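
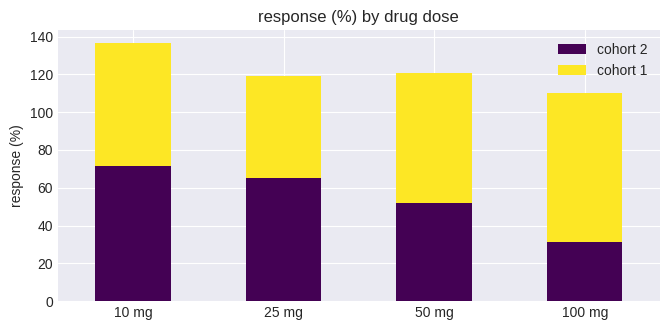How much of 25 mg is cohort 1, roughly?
≈ 60

cohort 1 top ≈ 120, bottom ≈ 60; segment ≈ 60.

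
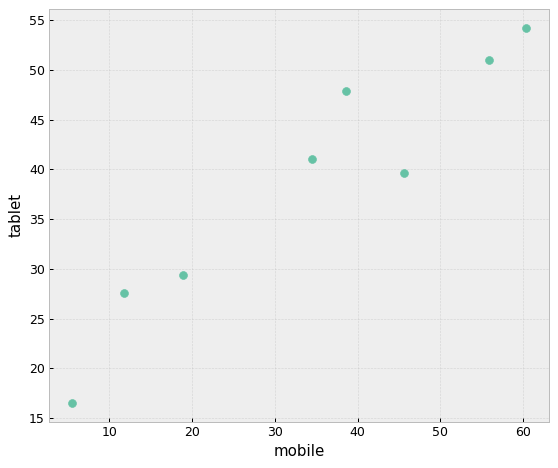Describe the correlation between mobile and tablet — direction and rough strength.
positive, strong

Points are positively correlated; strong (|r| ≈ 1.0).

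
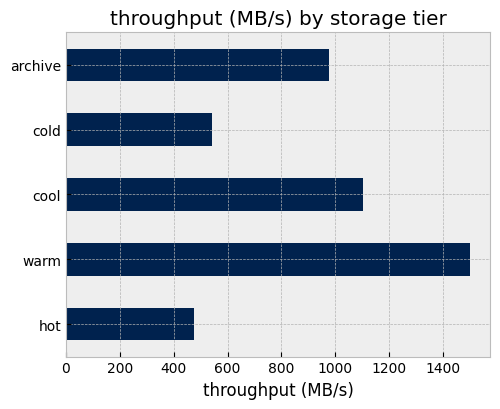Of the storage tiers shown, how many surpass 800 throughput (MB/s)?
3

Above 800: warm, cool, archive.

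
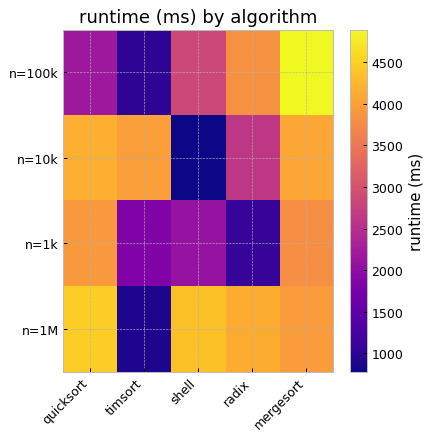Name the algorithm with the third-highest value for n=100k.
Top 4 for n=100k: mergesort ≈ 5000, radix ≈ 4000, shell ≈ 3000, quicksort ≈ 2000.

shell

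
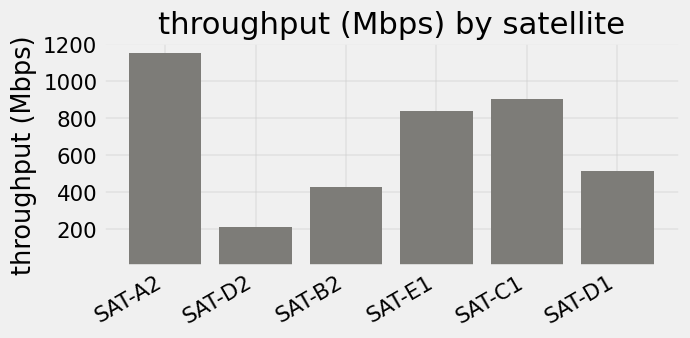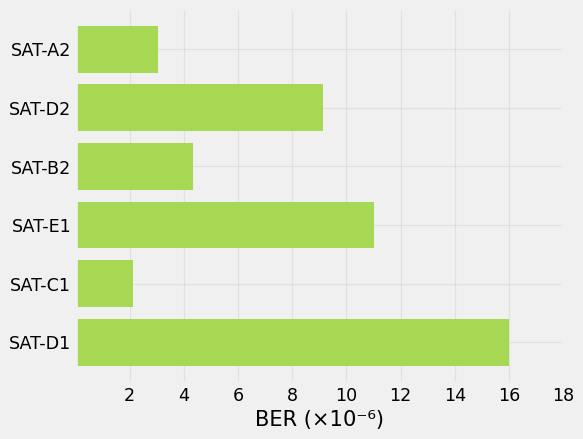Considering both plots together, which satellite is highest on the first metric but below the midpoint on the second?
Chart 2 median BER (×10⁻⁶) ≈ 6; below-median satellites: SAT-A2, SAT-B2, SAT-C1. Among those, SAT-A2 has the highest throughput (Mbps) (≈ 1200).

SAT-A2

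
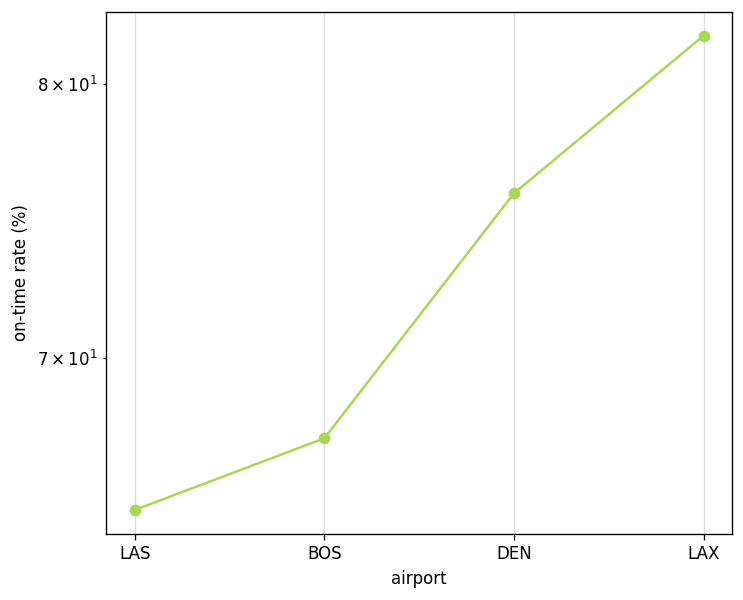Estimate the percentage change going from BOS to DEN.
≈ +11.8%

BOS ≈ 68, DEN ≈ 76; (76 − 68) / 68 ≈ +11.8%.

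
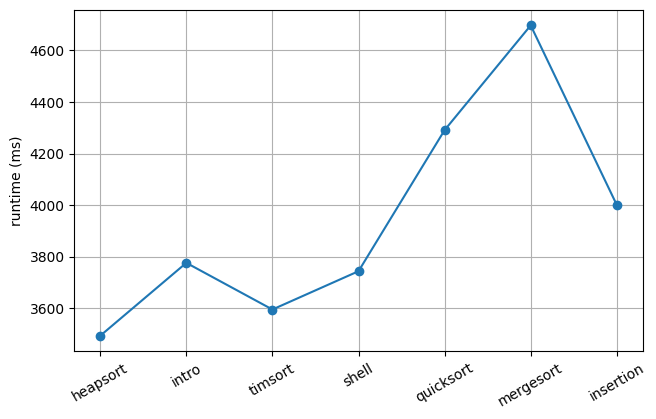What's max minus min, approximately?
Max mergesort ≈ 4600, min heapsort ≈ 3400; range ≈ 1200.

≈ 1200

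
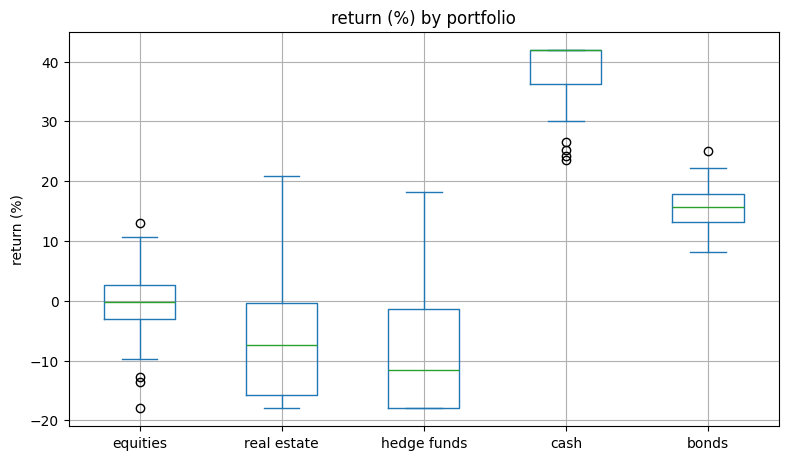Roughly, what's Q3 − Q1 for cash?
Q3 ≈ 40, Q1 ≈ 35; IQR ≈ 5.

≈ 5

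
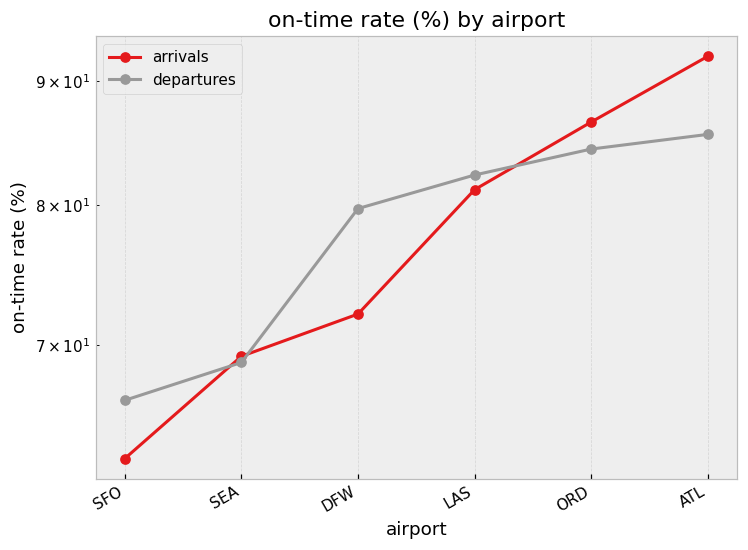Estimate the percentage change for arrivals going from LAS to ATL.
≈ +12.5%

LAS ≈ 80, ATL ≈ 90; (90 − 80) / 80 ≈ +12.5%.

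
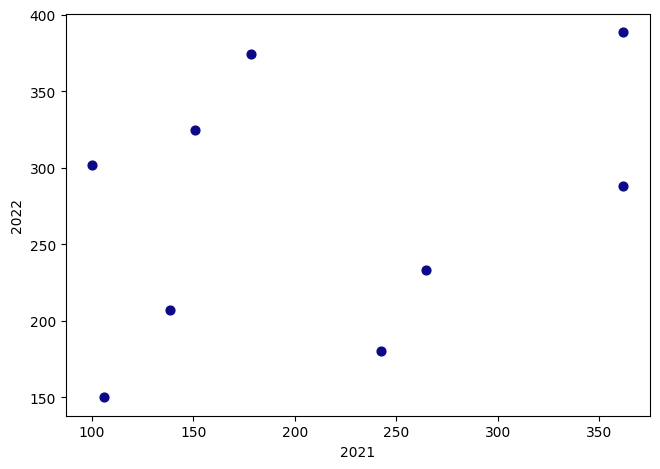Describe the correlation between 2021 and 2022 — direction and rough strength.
Points are positively correlated; weak (|r| ≈ 0.3).

positive, weak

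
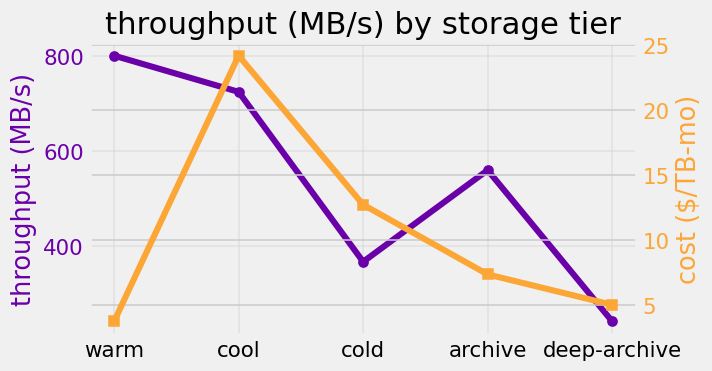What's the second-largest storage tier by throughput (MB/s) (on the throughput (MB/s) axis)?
Top 3 (on the throughput (MB/s) axis): warm ≈ 800, cool ≈ 700, archive ≈ 550.

cool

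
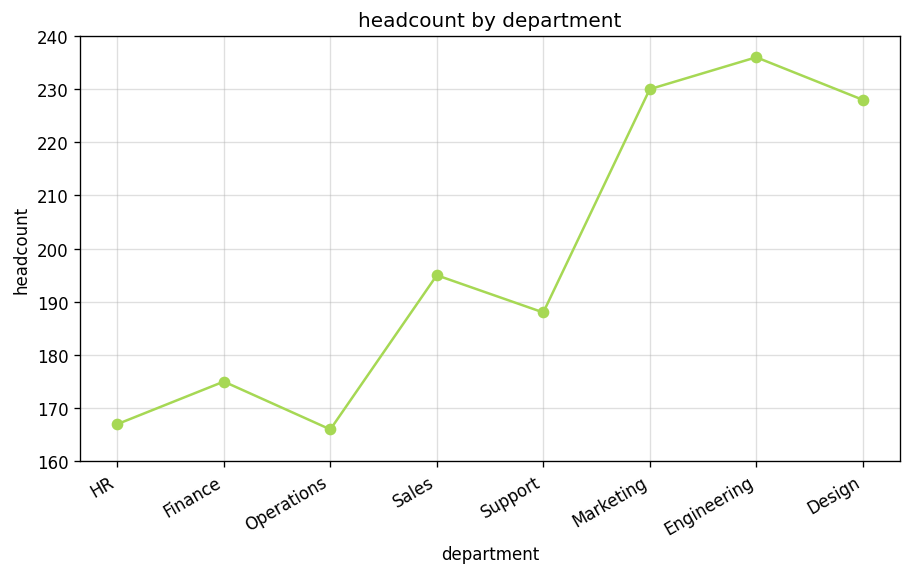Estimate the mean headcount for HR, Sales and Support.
≈ 187

(170 + 200 + 190) / 3 ≈ 187.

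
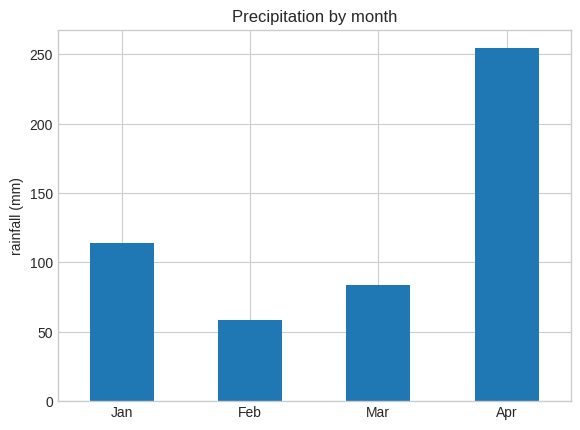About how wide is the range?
≈ 200

Max Apr ≈ 250, min Feb ≈ 50; range ≈ 200.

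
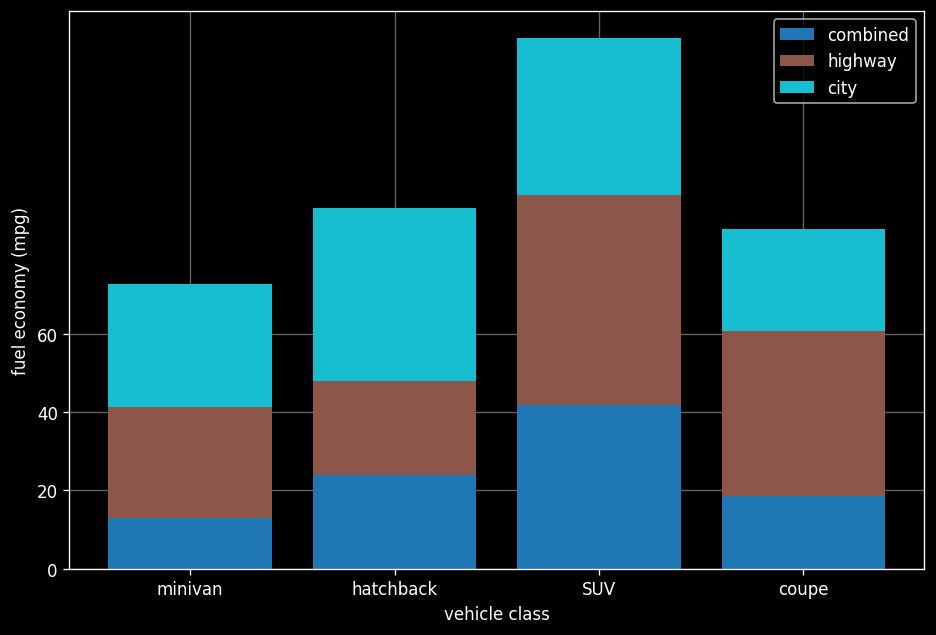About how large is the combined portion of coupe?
≈ 20

combined top ≈ 20, bottom ≈ 0; segment ≈ 20.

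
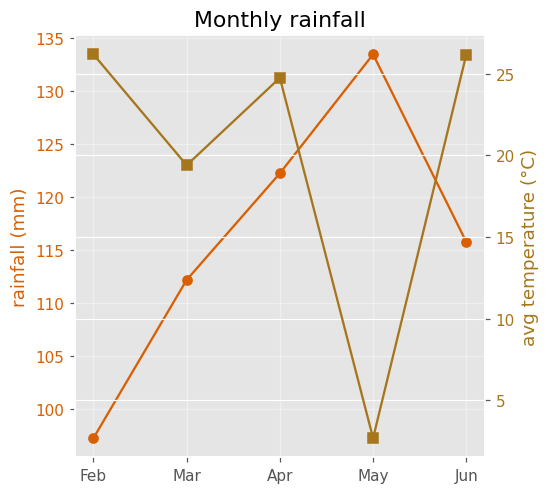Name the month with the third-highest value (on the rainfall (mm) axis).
Jun

Top 4 (on the rainfall (mm) axis): May ≈ 135, Apr ≈ 120, Jun ≈ 115, Mar ≈ 110.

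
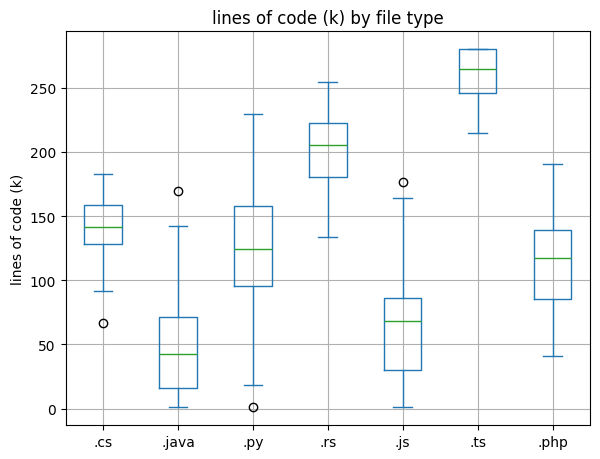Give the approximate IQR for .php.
Q3 ≈ 140, Q1 ≈ 80; IQR ≈ 60.

≈ 60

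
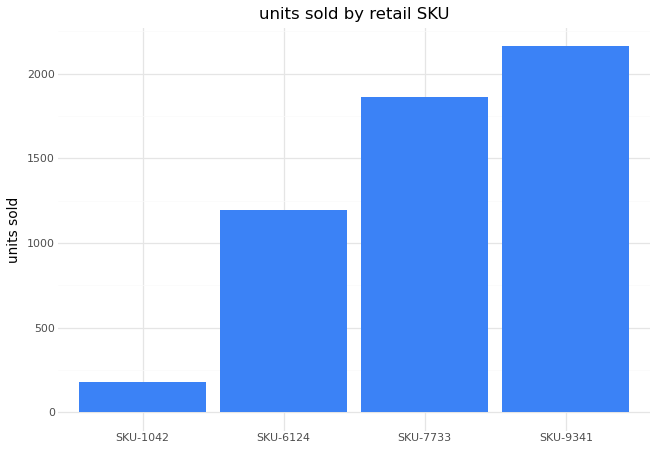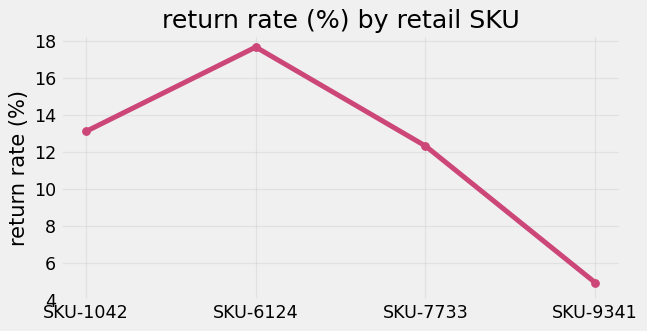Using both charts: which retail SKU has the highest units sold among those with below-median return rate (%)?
SKU-9341

Chart 2 median return rate (%) ≈ 12; below-median retail SKUs: SKU-7733, SKU-9341. Among those, SKU-9341 has the highest units sold (≈ 2200).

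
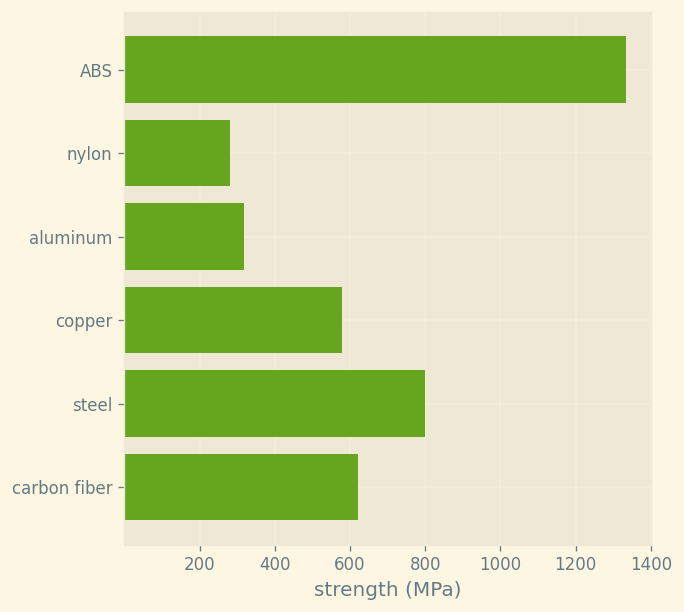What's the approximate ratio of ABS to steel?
ABS ≈ 1400, steel ≈ 800; 1400/800 ≈ 1.75.

≈ 1.75×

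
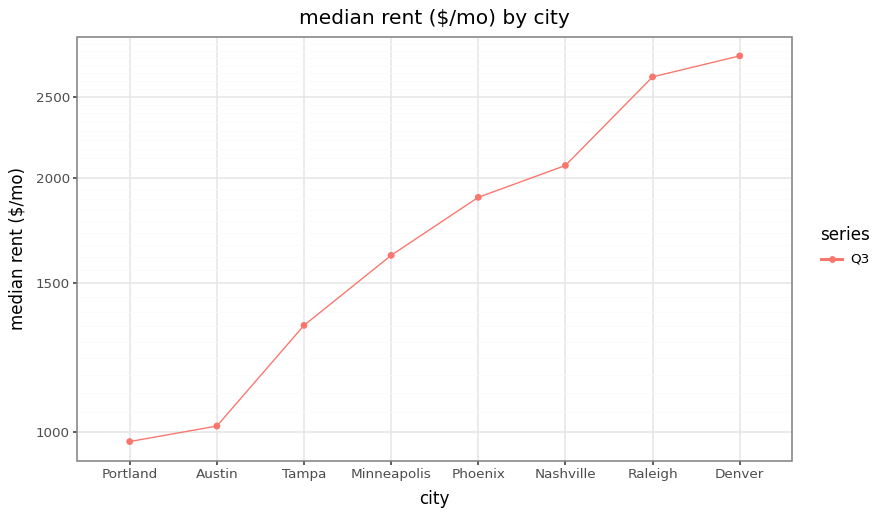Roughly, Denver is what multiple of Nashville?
Denver ≈ 2800, Nashville ≈ 2000; 2800/2000 ≈ 1.4.

≈ 1.4×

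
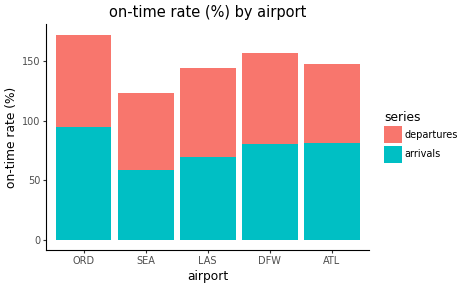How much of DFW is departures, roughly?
departures top ≈ 160, bottom ≈ 80; segment ≈ 80.

≈ 80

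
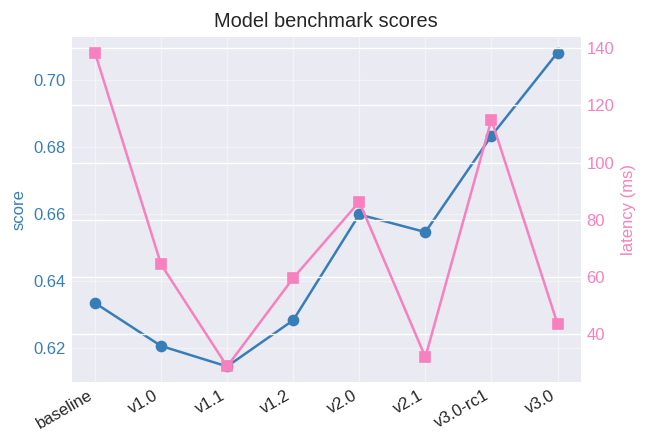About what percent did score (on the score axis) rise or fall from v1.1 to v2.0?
≈ +8.2%

v1.1 ≈ 0.61, v2.0 ≈ 0.66; (0.66 − 0.61) / 0.61 ≈ +8.2%.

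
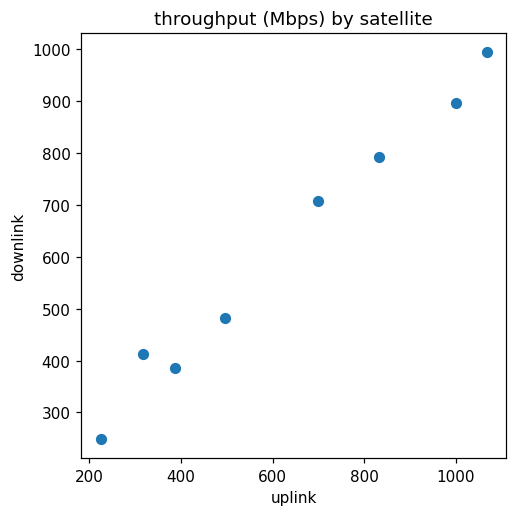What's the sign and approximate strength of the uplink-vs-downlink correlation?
positive, strong

Points are positively correlated; strong (|r| ≈ 1.0).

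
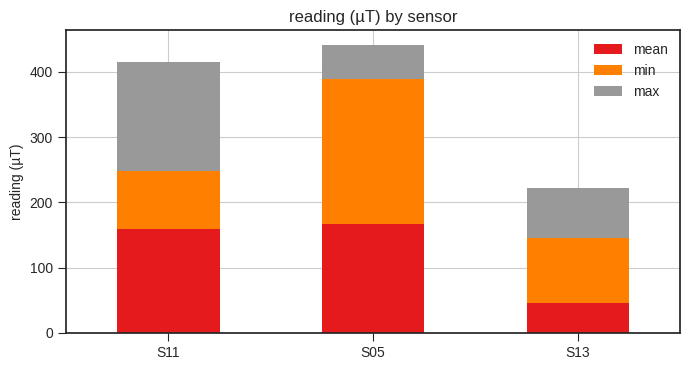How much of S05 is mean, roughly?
mean top ≈ 150, bottom ≈ 0; segment ≈ 150.

≈ 150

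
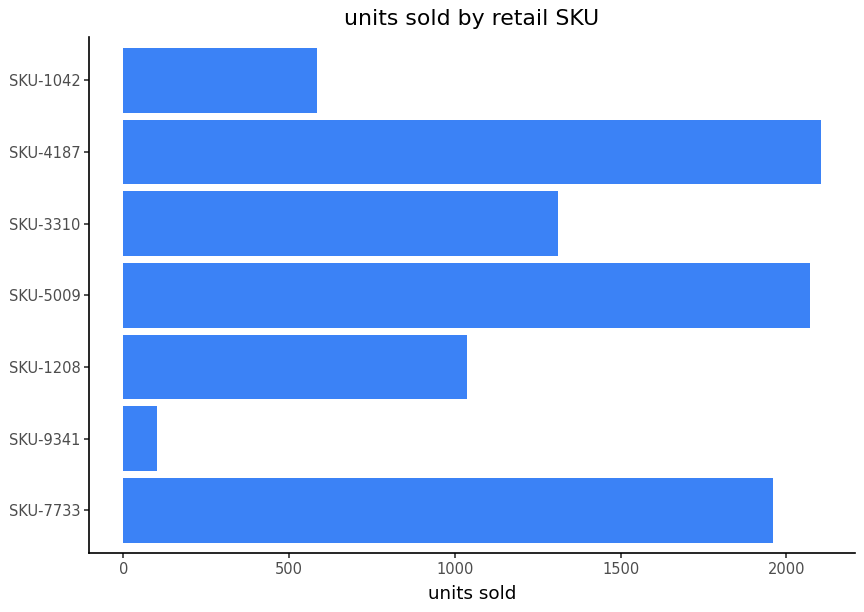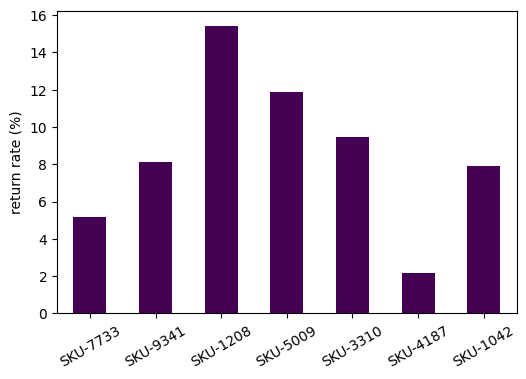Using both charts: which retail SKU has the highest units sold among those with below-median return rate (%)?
Chart 2 median return rate (%) ≈ 8; below-median retail SKUs: SKU-7733, SKU-4187, SKU-1042. Among those, SKU-4187 has the highest units sold (≈ 2200).

SKU-4187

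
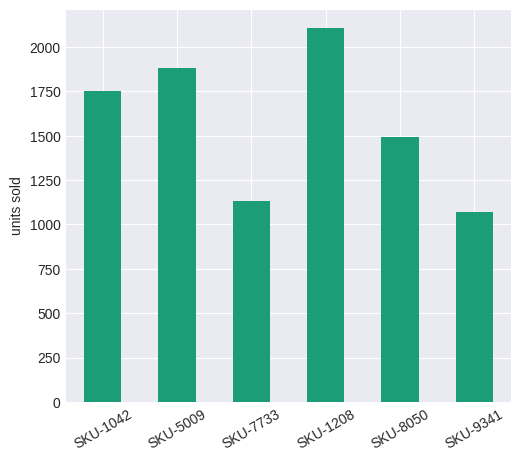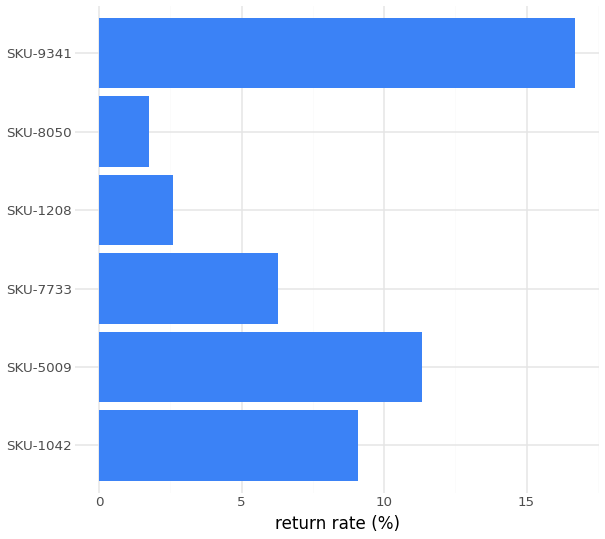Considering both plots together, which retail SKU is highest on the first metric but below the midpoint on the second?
SKU-1208

Chart 2 median return rate (%) ≈ 8; below-median retail SKUs: SKU-7733, SKU-1208, SKU-8050. Among those, SKU-1208 has the highest units sold (≈ 2200).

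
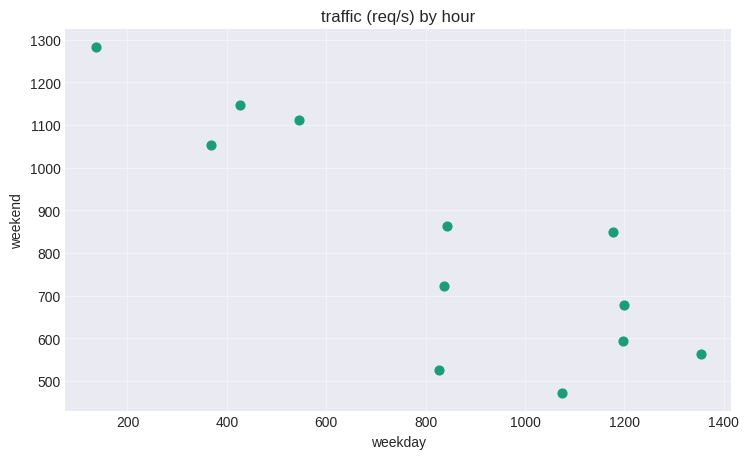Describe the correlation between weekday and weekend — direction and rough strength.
Points are negatively correlated; strong (|r| ≈ 0.8).

negative, strong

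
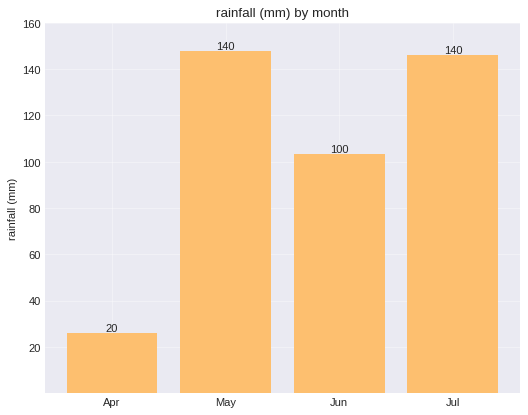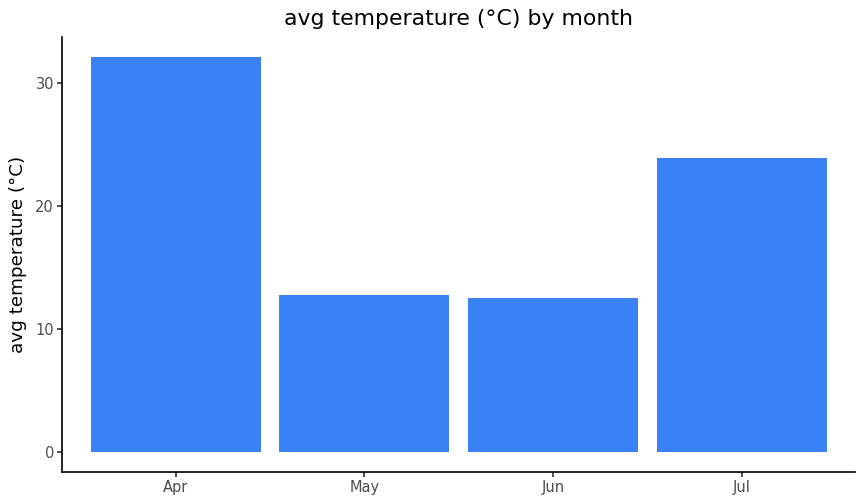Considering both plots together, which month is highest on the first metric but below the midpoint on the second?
Chart 2 median avg temperature (°C) ≈ 20; below-median months: May, Jun. Among those, May has the highest rainfall (mm) (≈ 140).

May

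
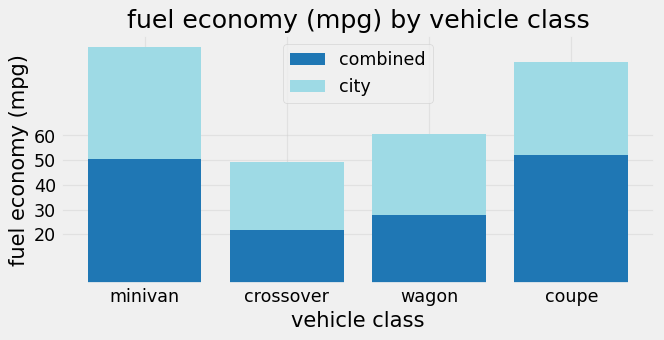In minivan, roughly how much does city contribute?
city top ≈ 100, bottom ≈ 50; segment ≈ 50.

≈ 50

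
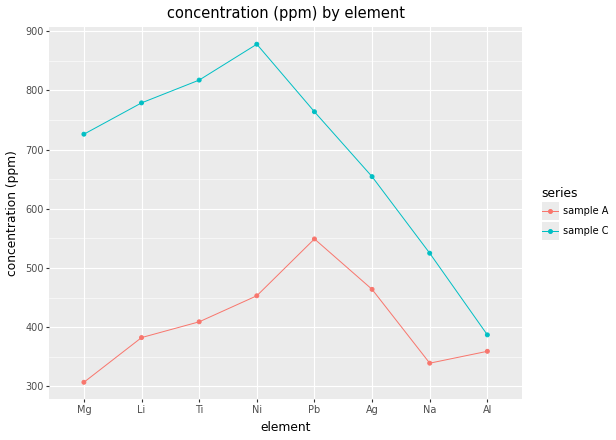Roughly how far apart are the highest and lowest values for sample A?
Max Pb ≈ 550, min Mg ≈ 300; range ≈ 250.

≈ 250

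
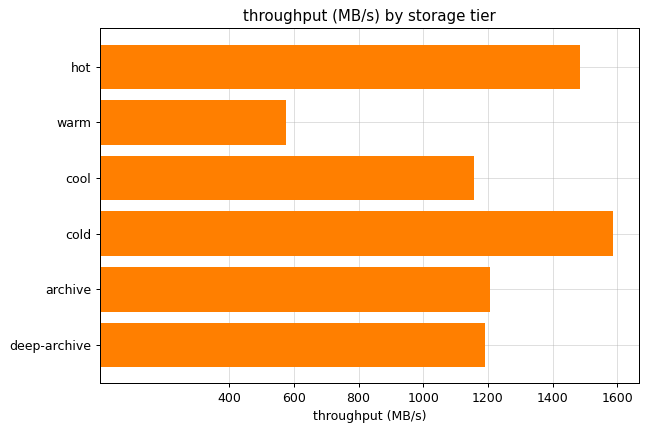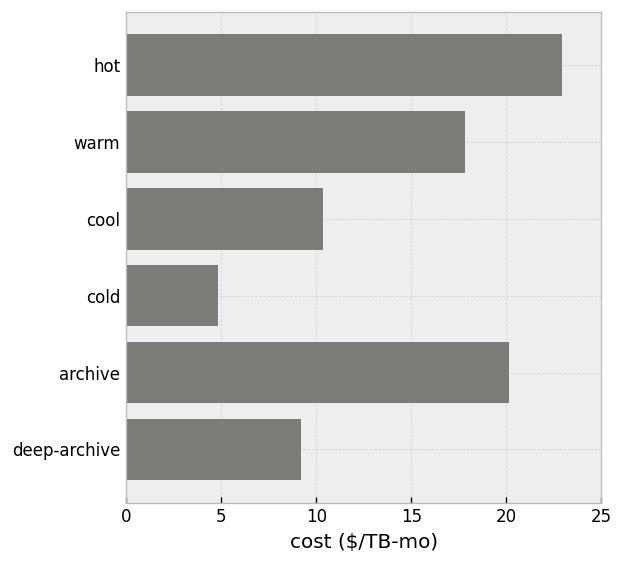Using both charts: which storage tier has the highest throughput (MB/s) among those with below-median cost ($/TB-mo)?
cold

Chart 2 median cost ($/TB-mo) ≈ 15; below-median storage tiers: cool, cold, deep-archive. Among those, cold has the highest throughput (MB/s) (≈ 1600).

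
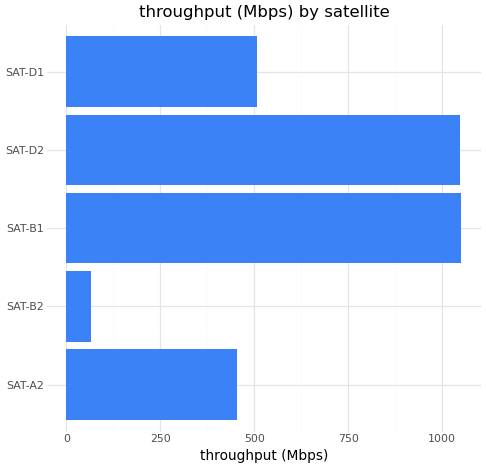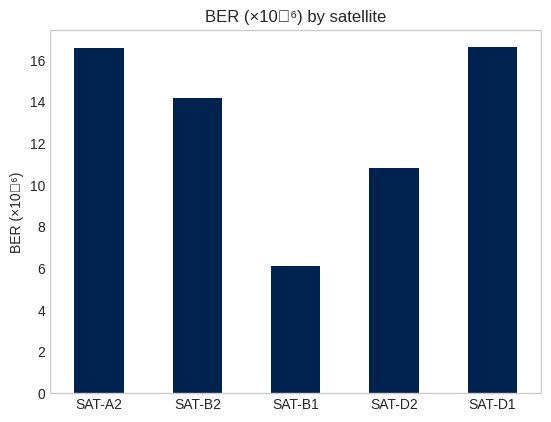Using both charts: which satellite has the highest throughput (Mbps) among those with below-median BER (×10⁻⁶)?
SAT-B1

Chart 2 median BER (×10⁻⁶) ≈ 14; below-median satellites: SAT-B1, SAT-D2. Among those, SAT-B1 has the highest throughput (Mbps) (≈ 1100).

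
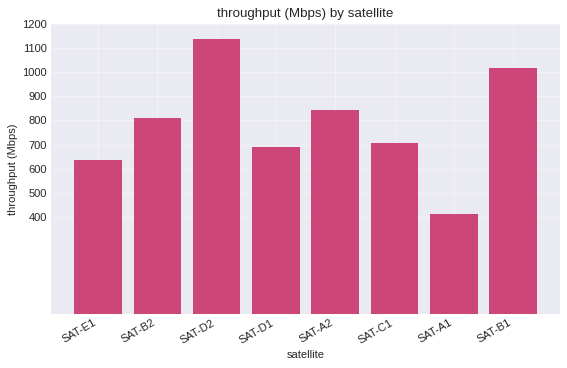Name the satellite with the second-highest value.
SAT-B1

Top 3: SAT-D2 ≈ 1100, SAT-B1 ≈ 1000, SAT-A2 ≈ 800.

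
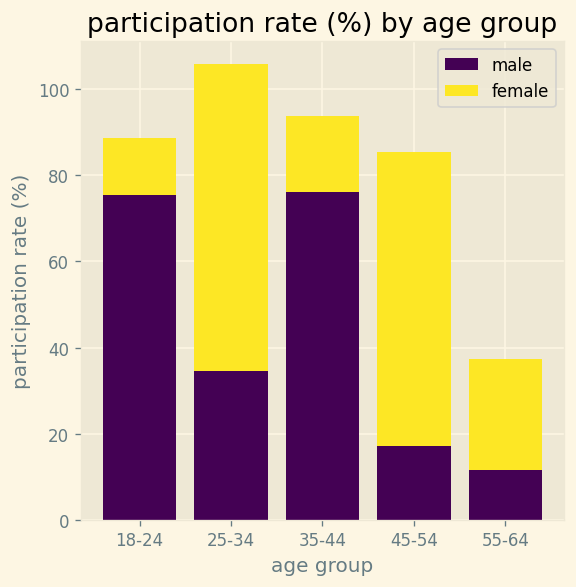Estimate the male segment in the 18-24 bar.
≈ 80

male top ≈ 80, bottom ≈ 0; segment ≈ 80.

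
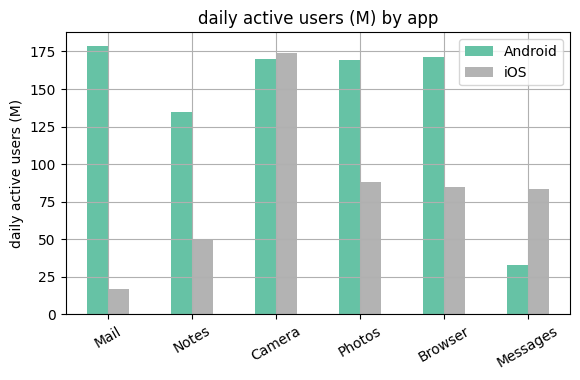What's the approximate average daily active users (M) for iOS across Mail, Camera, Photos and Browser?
≈ 90

(20 + 180 + 80 + 80) / 4 ≈ 90.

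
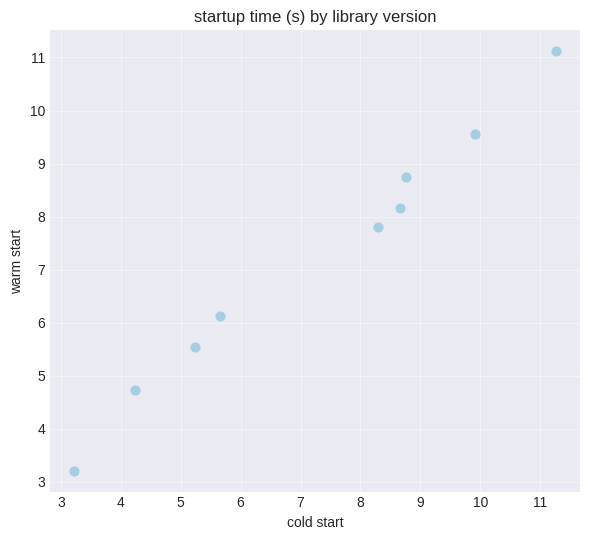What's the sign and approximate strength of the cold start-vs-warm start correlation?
positive, strong

Points are positively correlated; strong (|r| ≈ 1.0).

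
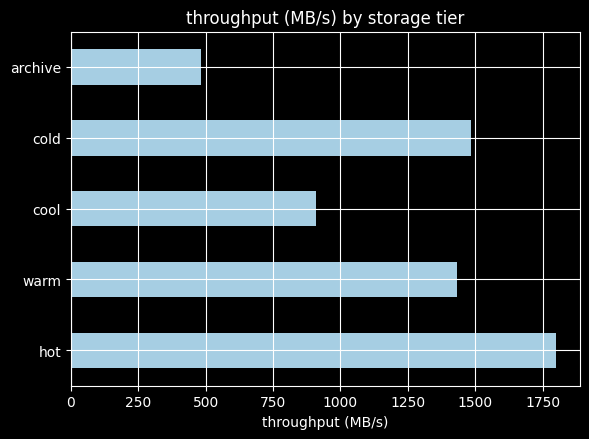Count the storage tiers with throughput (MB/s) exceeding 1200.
Above 1200: hot, warm, cold.

3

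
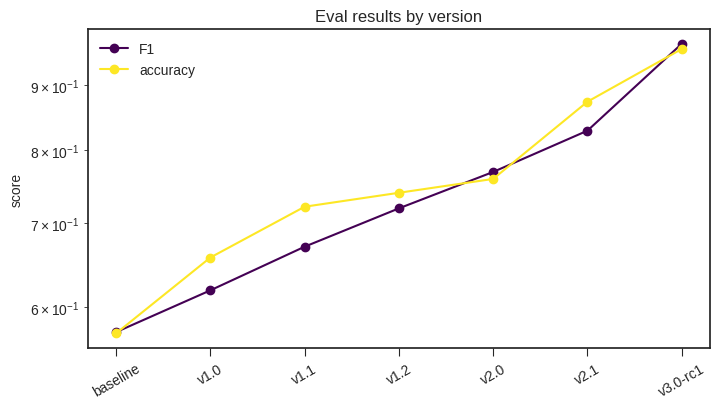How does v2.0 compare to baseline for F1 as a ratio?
v2.0 ≈ 0.75, baseline ≈ 0.55; 0.75/0.55 ≈ 1.36.

≈ 1.36×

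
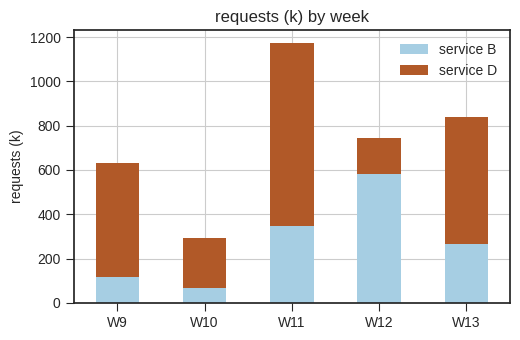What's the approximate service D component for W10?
service D top ≈ 300, bottom ≈ 100; segment ≈ 200.

≈ 200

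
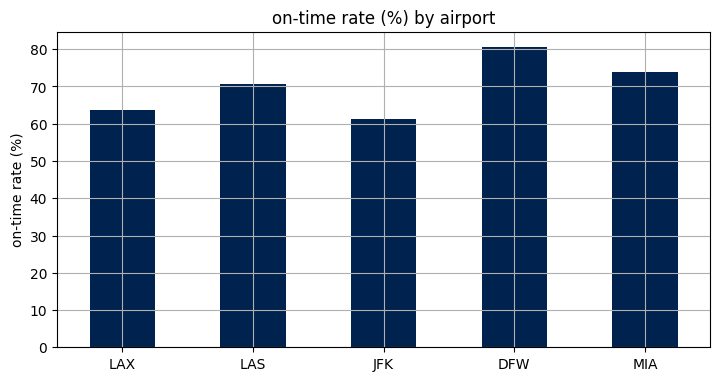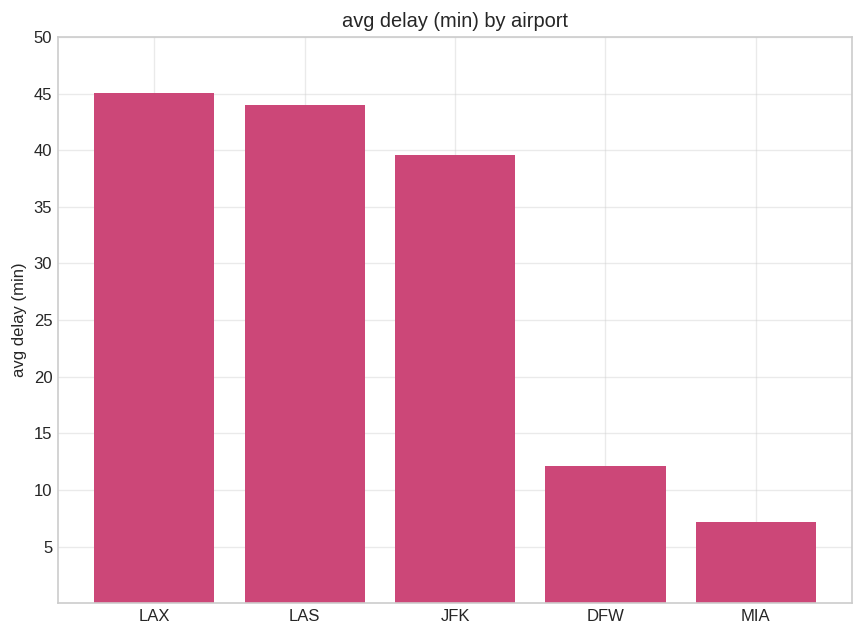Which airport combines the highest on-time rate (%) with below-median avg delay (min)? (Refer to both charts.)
DFW

Chart 2 median avg delay (min) ≈ 40; below-median airports: DFW, MIA. Among those, DFW has the highest on-time rate (%) (≈ 80).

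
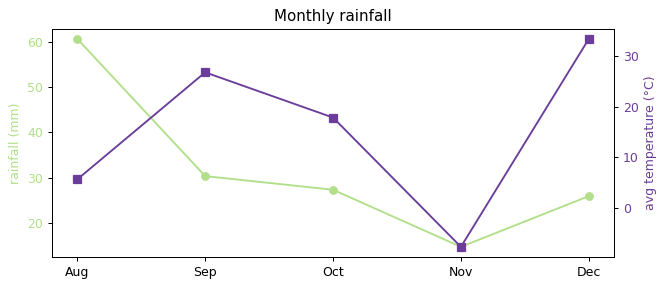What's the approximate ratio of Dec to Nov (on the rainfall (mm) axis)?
Dec ≈ 25, Nov ≈ 15; 25/15 ≈ 1.67.

≈ 1.67×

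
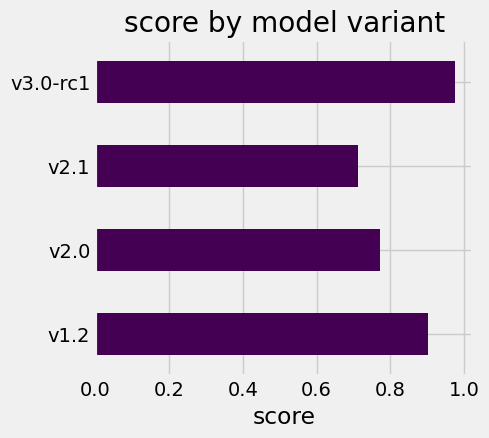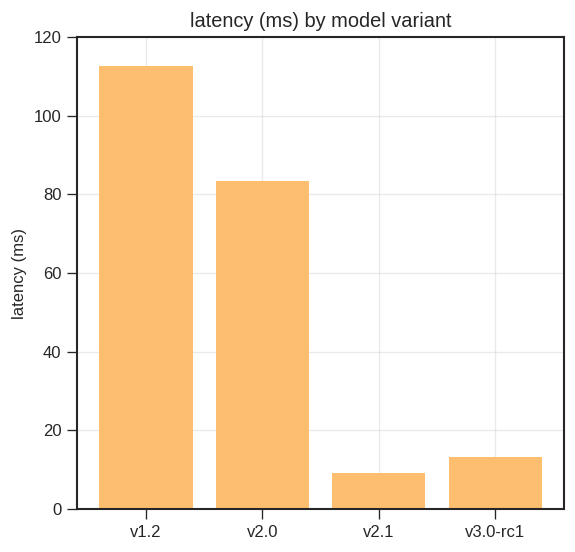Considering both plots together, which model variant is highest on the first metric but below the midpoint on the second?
Chart 2 median latency (ms) ≈ 40; below-median model variants: v2.1, v3.0-rc1. Among those, v3.0-rc1 has the highest score (≈ 1).

v3.0-rc1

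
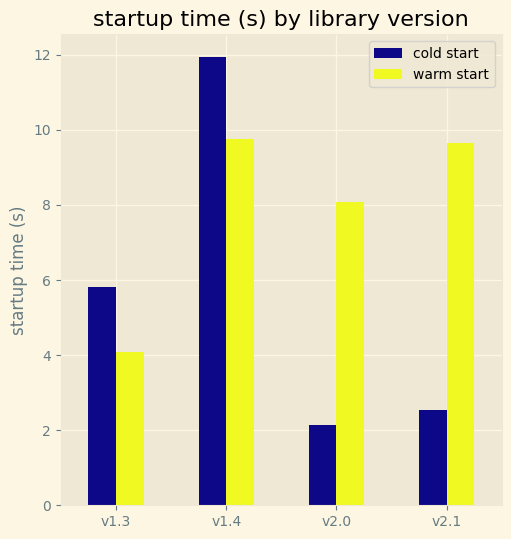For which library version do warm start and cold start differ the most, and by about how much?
v2.1: warm start ≈ 10, cold start ≈ 3 → gap ≈ 7. Next-largest (v2.0) is only ≈ 6.

v2.1, ≈ 7 s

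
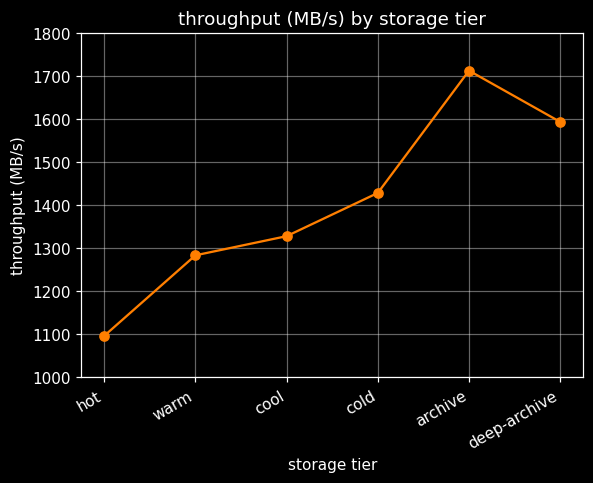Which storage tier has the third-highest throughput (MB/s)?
cold

Top 4: archive ≈ 1700, deep-archive ≈ 1600, cold ≈ 1400, cool ≈ 1300.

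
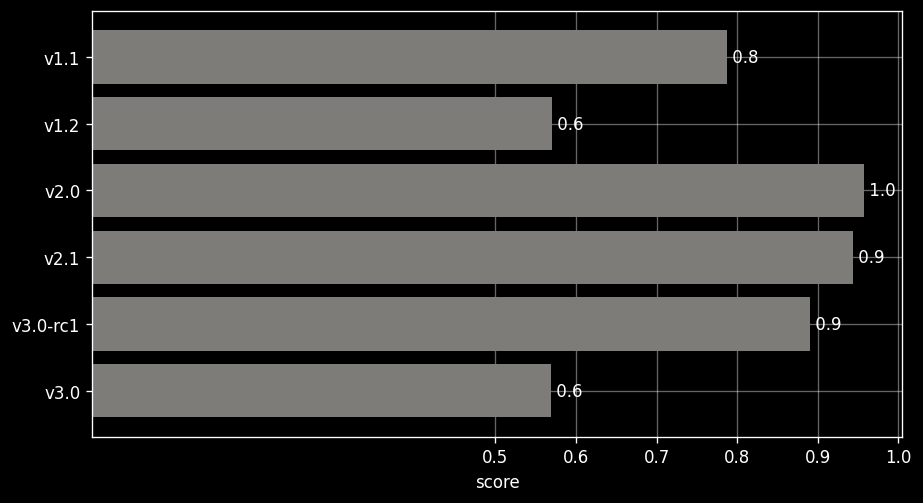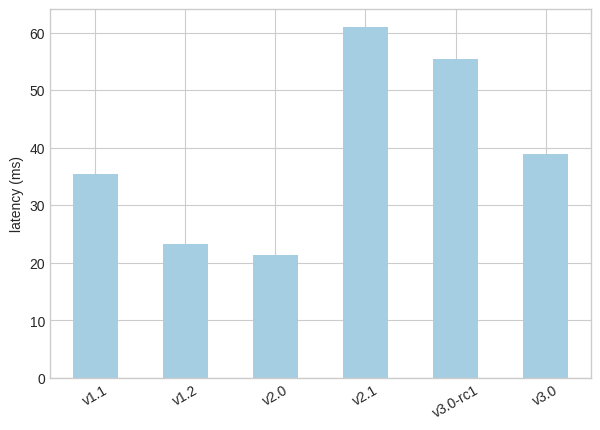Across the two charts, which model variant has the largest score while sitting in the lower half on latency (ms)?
v2.0

Chart 2 median latency (ms) ≈ 40; below-median model variants: v1.1, v1.2, v2.0. Among those, v2.0 has the highest score (≈ 1).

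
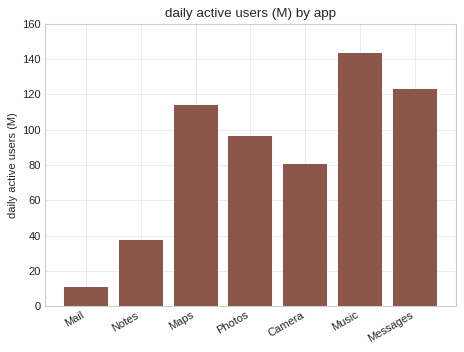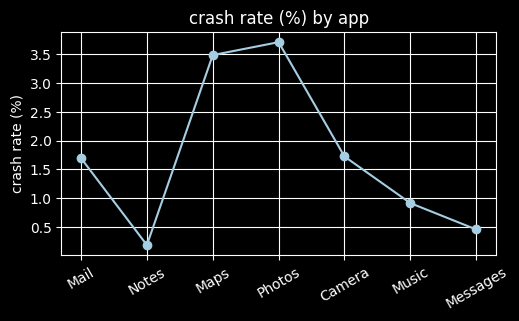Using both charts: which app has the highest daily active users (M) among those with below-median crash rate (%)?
Music

Chart 2 median crash rate (%) ≈ 1.5; below-median apps: Notes, Music, Messages. Among those, Music has the highest daily active users (M) (≈ 140).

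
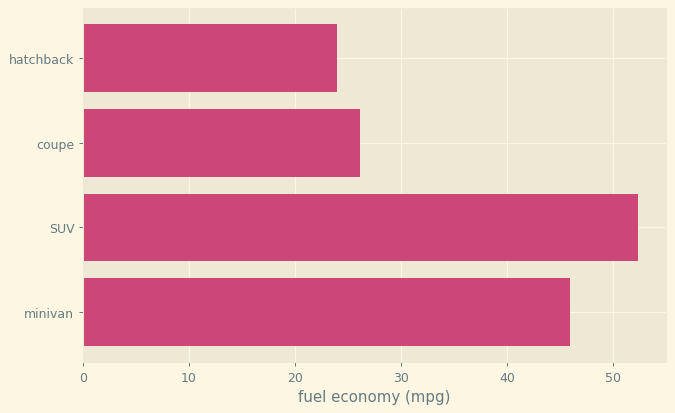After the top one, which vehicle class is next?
minivan

Top 3: SUV ≈ 50, minivan ≈ 45, coupe ≈ 25.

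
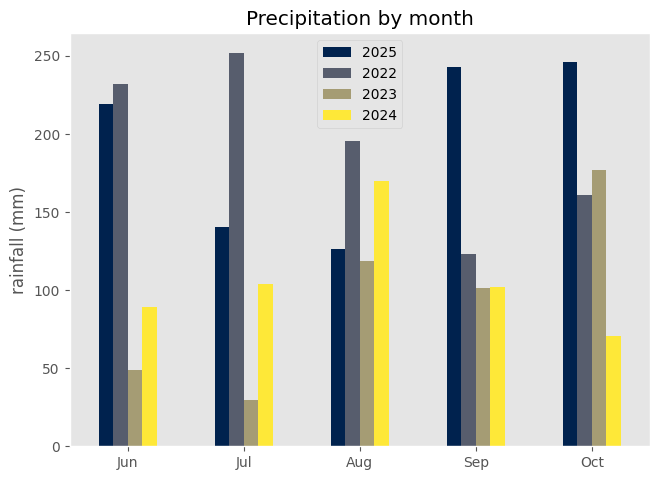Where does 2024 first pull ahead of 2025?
Aug

Jul: 2024 ≈ 100 vs 2025 ≈ 150 (not yet); Aug: 2024 ≈ 175 vs 2025 ≈ 125 (first crossover).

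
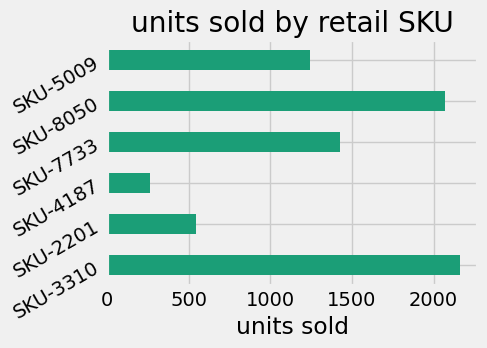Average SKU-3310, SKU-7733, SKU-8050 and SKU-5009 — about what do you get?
≈ 1700

(2200 + 1400 + 2000 + 1200) / 4 ≈ 1700.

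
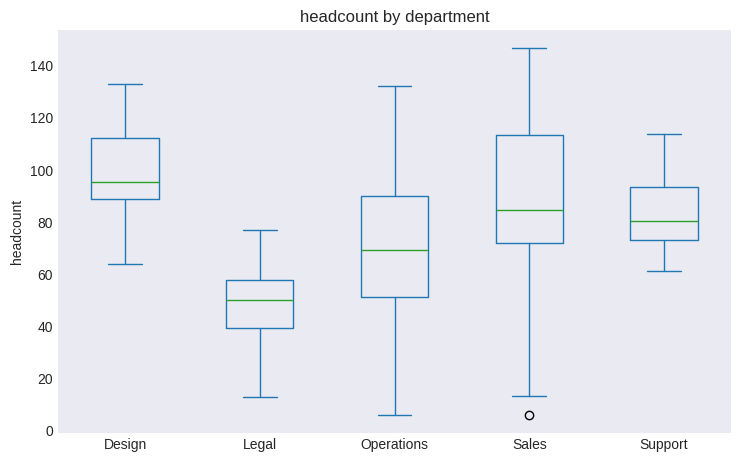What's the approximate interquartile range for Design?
Q3 ≈ 110, Q1 ≈ 90; IQR ≈ 20.

≈ 20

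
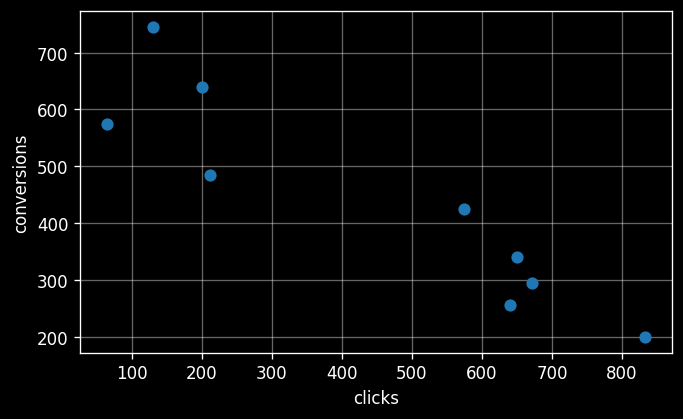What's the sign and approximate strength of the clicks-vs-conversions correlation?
Points are negatively correlated; strong (|r| ≈ 0.9).

negative, strong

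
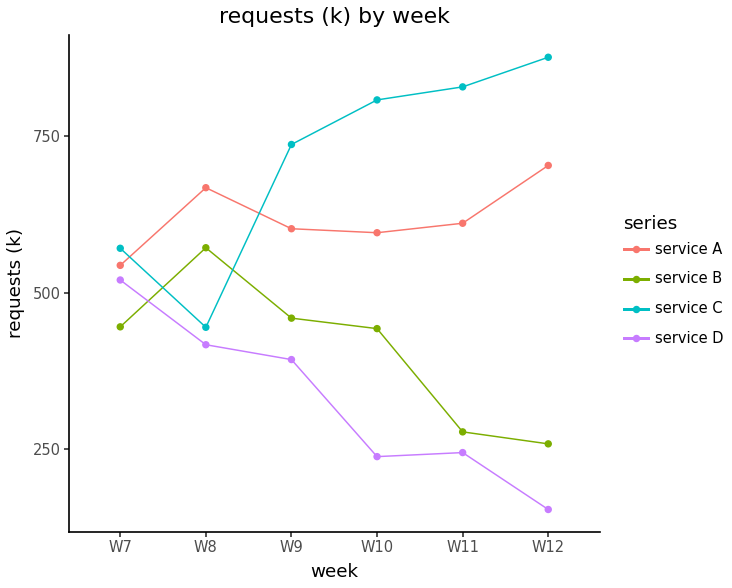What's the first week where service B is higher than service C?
W7: service B ≈ 400 vs service C ≈ 600 (not yet); W8: service B ≈ 600 vs service C ≈ 400 (first crossover).

W8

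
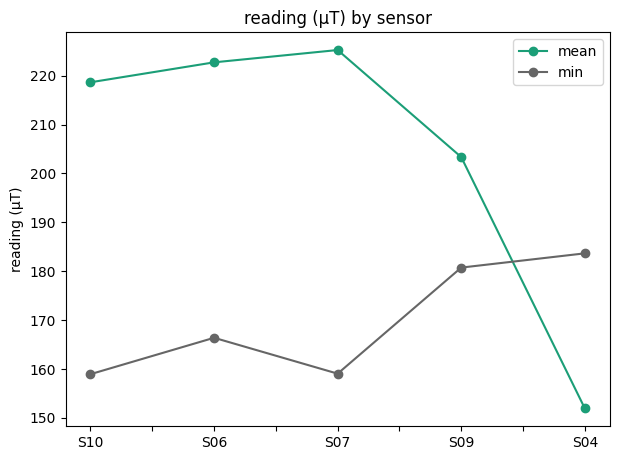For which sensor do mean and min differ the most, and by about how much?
S07: mean ≈ 230, min ≈ 160 → gap ≈ 70. Next-largest (S10) is only ≈ 60.

S07, ≈ 70 µT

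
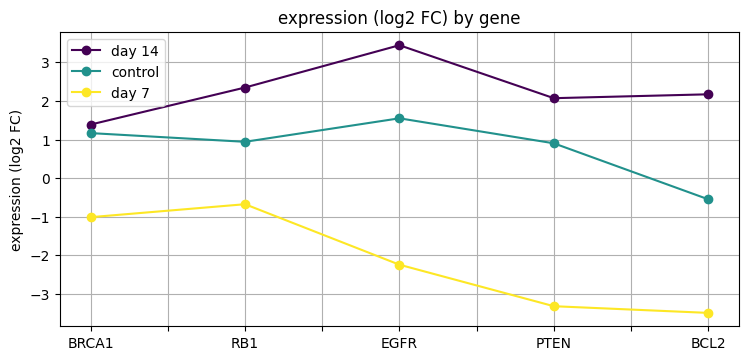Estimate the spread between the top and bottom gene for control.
≈ 3

Max EGFR ≈ 2, min BCL2 ≈ -1; range ≈ 3.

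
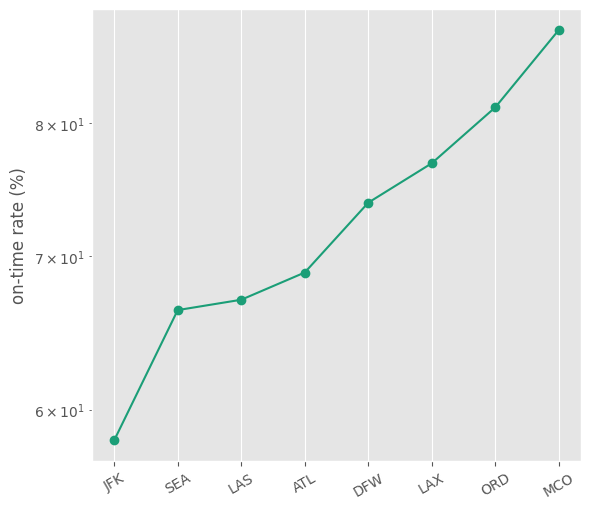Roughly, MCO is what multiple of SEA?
≈ 1.38×

MCO ≈ 90, SEA ≈ 65; 90/65 ≈ 1.38.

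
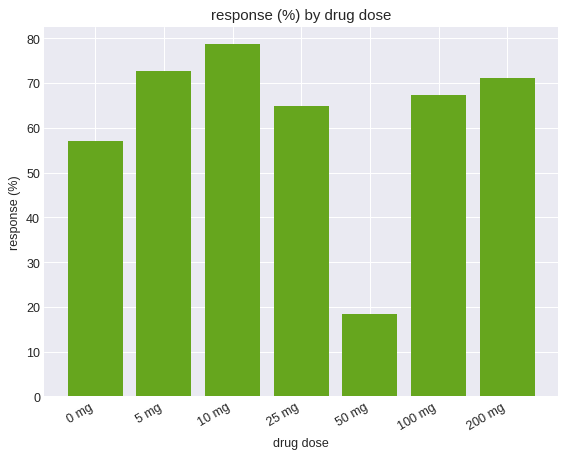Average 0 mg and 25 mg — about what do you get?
≈ 60

(60 + 60) / 2 ≈ 60.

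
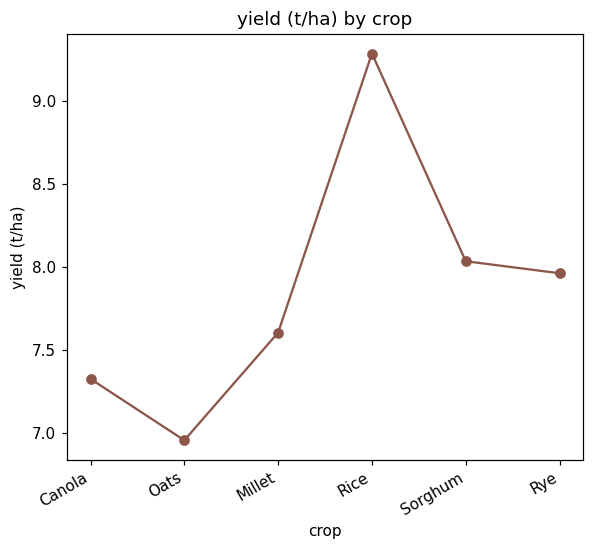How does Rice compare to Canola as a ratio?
≈ 1.24×

Rice ≈ 9.2, Canola ≈ 7.4; 9.2/7.4 ≈ 1.24.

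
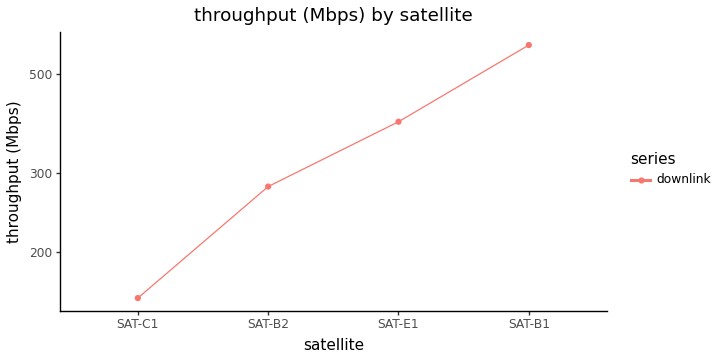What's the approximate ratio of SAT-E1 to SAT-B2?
SAT-E1 ≈ 400, SAT-B2 ≈ 300; 400/300 ≈ 1.33.

≈ 1.33×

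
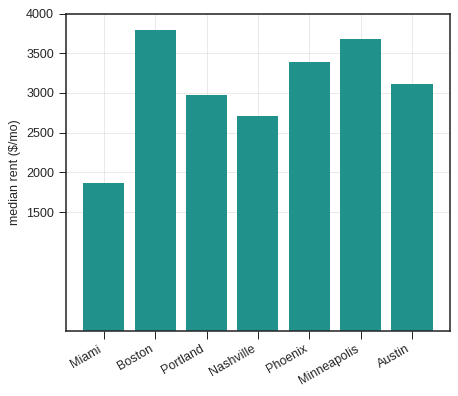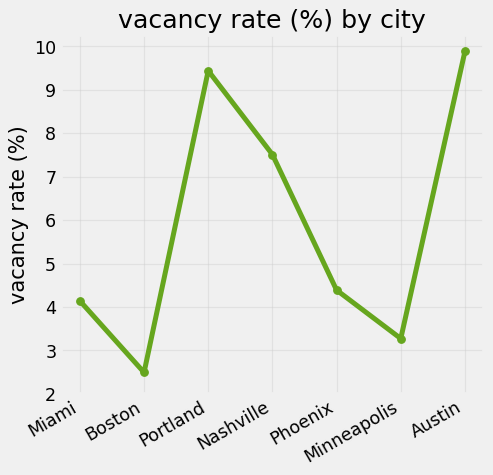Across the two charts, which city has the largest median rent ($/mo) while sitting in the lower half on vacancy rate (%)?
Boston

Chart 2 median vacancy rate (%) ≈ 4; below-median cities: Miami, Boston, Minneapolis. Among those, Boston has the highest median rent ($/mo) (≈ 4000).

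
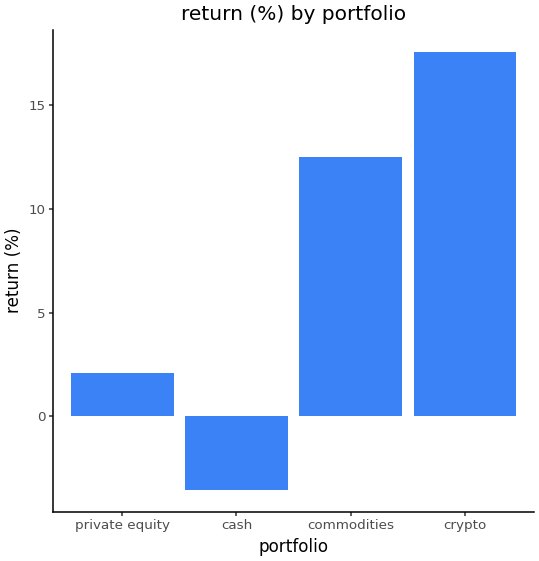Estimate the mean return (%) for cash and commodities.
≈ 4

(-4 + 12) / 2 ≈ 4.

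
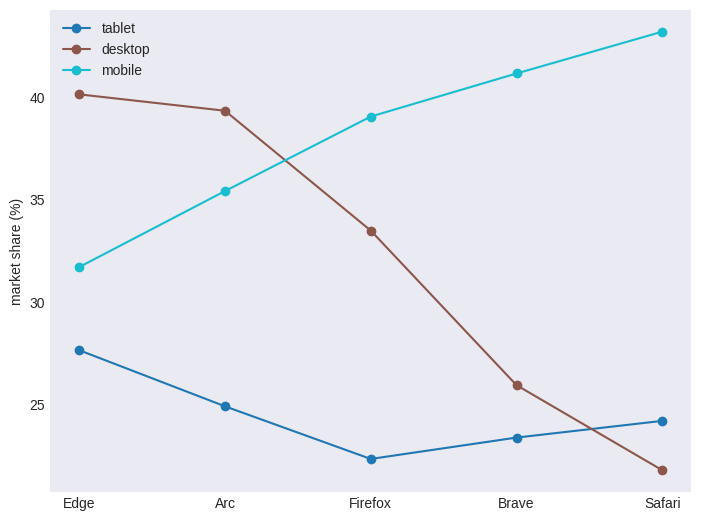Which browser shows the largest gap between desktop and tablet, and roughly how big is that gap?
Arc, ≈ 16 %

Arc: desktop ≈ 40, tablet ≈ 24 → gap ≈ 16. Next-largest (Edge) is only ≈ 12.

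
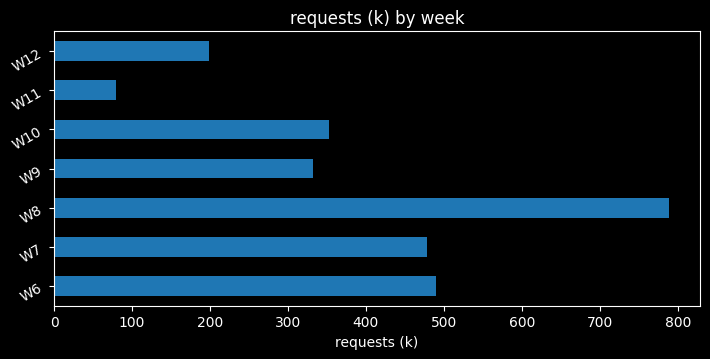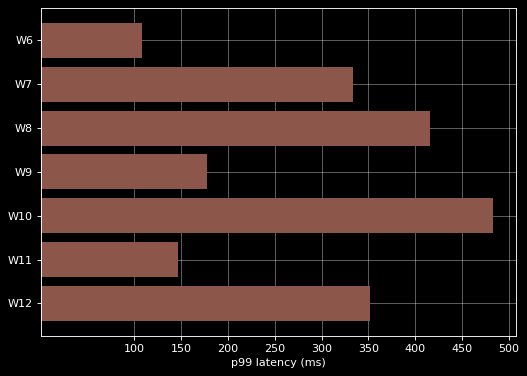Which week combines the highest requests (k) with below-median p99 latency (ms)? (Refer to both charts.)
W6

Chart 2 median p99 latency (ms) ≈ 350; below-median weeks: W6, W9, W11. Among those, W6 has the highest requests (k) (≈ 500).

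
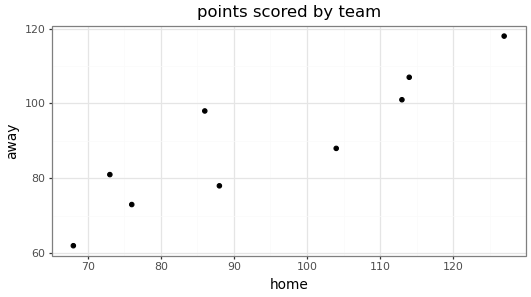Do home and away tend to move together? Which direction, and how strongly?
Points are positively correlated; strong (|r| ≈ 0.9).

positive, strong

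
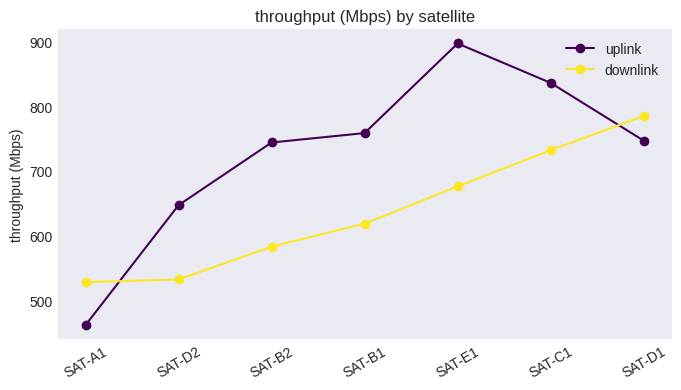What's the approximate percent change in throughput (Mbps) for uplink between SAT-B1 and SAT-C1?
SAT-B1 ≈ 750, SAT-C1 ≈ 850; (850 − 750) / 750 ≈ +13.3%.

≈ +13.3%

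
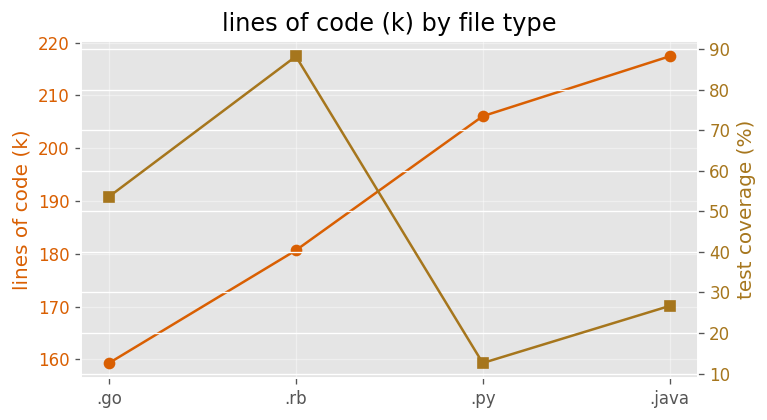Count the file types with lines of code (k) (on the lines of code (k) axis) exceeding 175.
Above 175: .rb, .py, .java.

3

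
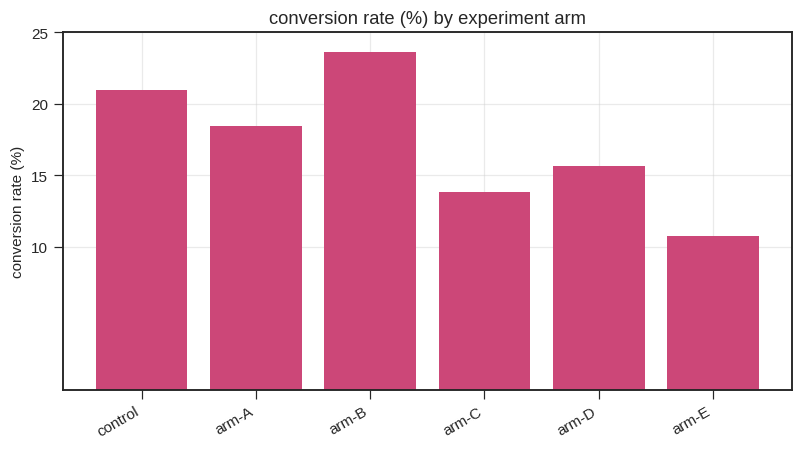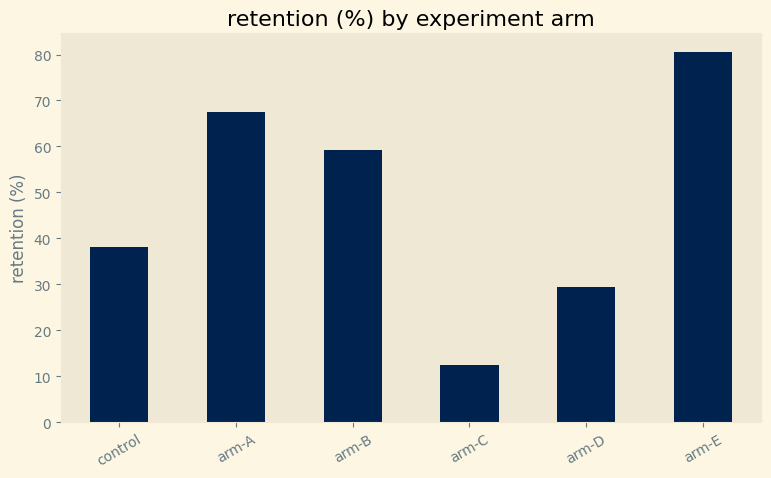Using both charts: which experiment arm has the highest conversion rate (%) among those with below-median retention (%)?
control

Chart 2 median retention (%) ≈ 50; below-median experiment arms: control, arm-C, arm-D. Among those, control has the highest conversion rate (%) (≈ 20).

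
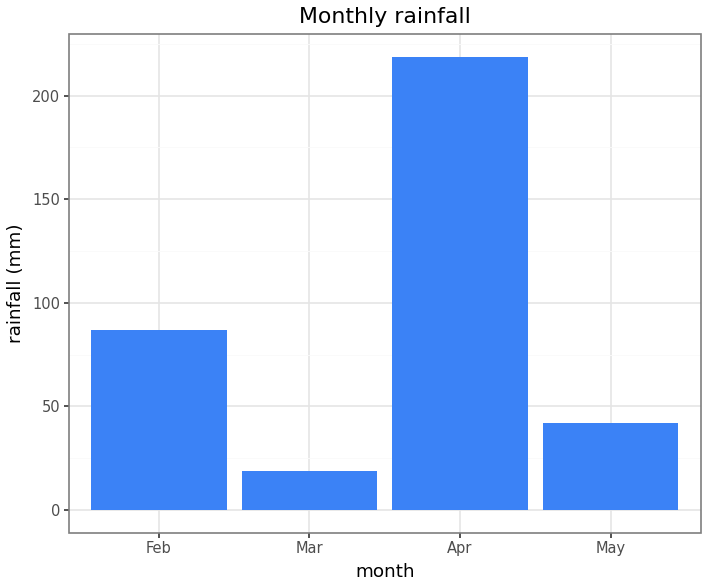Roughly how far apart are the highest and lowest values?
Max Apr ≈ 220, min Mar ≈ 20; range ≈ 200.

≈ 200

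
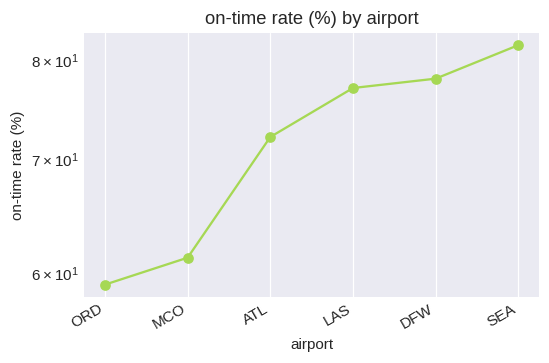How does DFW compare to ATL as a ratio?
≈ 1.08×

DFW ≈ 78, ATL ≈ 72; 78/72 ≈ 1.08.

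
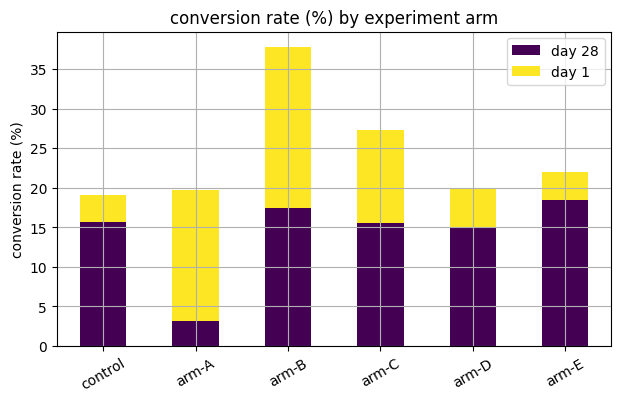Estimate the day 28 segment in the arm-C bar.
day 28 top ≈ 15, bottom ≈ 0; segment ≈ 15.

≈ 15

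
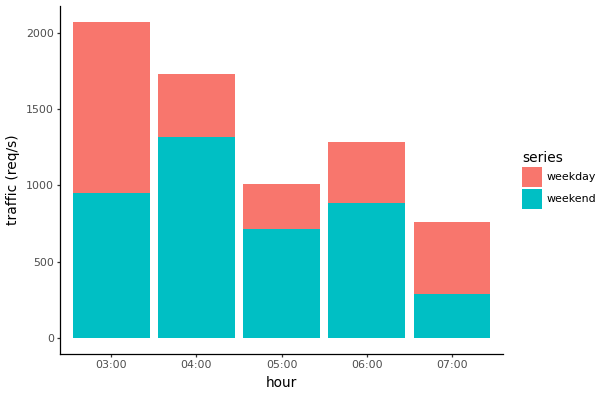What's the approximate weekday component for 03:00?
≈ 1000

weekday top ≈ 2000, bottom ≈ 1000; segment ≈ 1000.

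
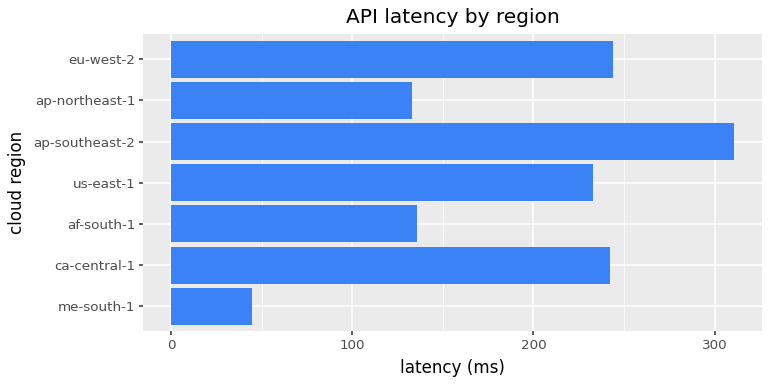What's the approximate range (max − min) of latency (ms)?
Max ap-southeast-2 ≈ 300, min me-south-1 ≈ 50; range ≈ 250.

≈ 250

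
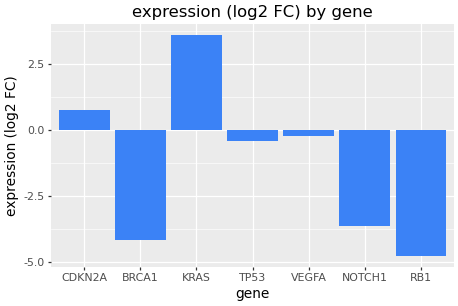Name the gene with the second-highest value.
Top 3: KRAS ≈ 4, CDKN2A ≈ 1, VEGFA ≈ 0.

CDKN2A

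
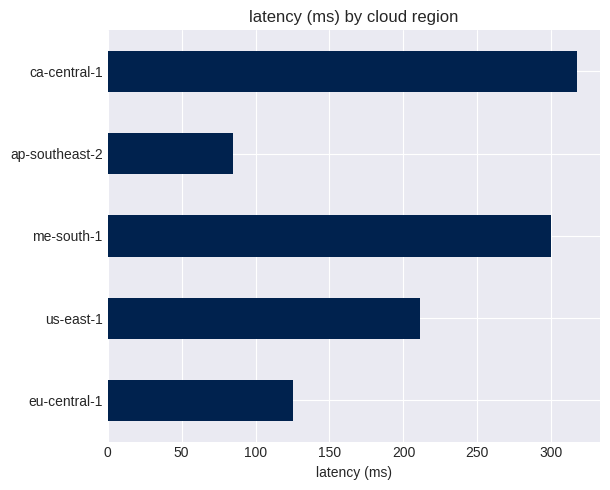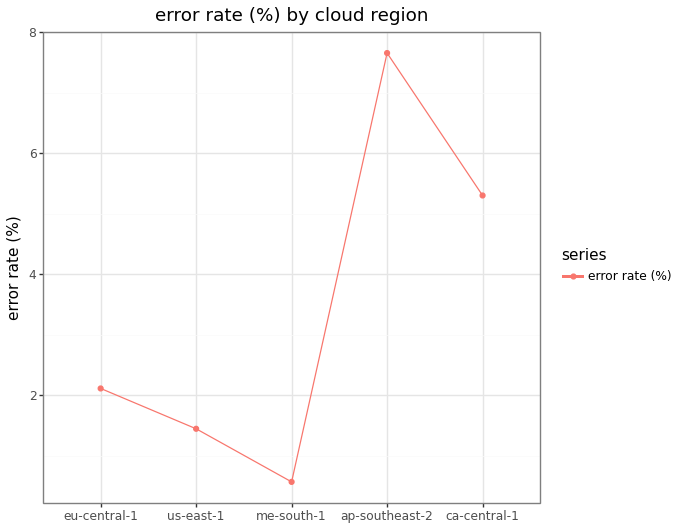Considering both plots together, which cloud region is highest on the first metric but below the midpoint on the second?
me-south-1

Chart 2 median error rate (%) ≈ 2; below-median cloud regions: us-east-1, me-south-1. Among those, me-south-1 has the highest latency (ms) (≈ 300).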